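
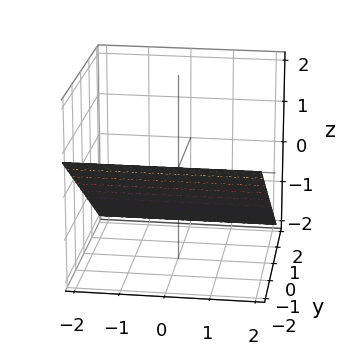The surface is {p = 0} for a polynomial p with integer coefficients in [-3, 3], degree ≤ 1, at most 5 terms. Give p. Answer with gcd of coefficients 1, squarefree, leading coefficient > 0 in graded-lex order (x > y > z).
2*y + 3*z + 2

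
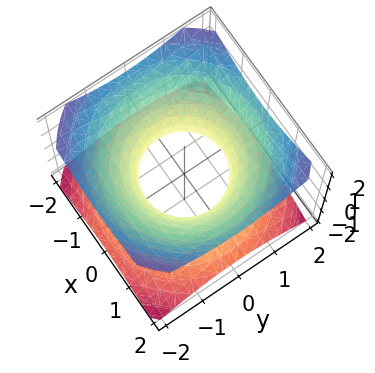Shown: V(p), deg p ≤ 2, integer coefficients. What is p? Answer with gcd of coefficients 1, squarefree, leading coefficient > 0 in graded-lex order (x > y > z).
2*x^2 + 2*y^2 - 3*z^2 - 2

Degree: one connected sheet with a waist; a quadric, so deg p = 2.
Symmetries: mirror symmetry z ↦ −z ⇒ only even powers of z; the z-axis is an axis of rotation, so x and y enter only as x² + y².
Against the integer gridlines: it misses every integer gridline on the z-axis; among the integer gridlines, it crosses the y-axis at y ∈ {-1, 1}; a circular section at z = 1 has radius between 1 and 2; the x-axis gridline crossings are at x ∈ {-1, 1}.
Matching integer coefficients to the picture gives p.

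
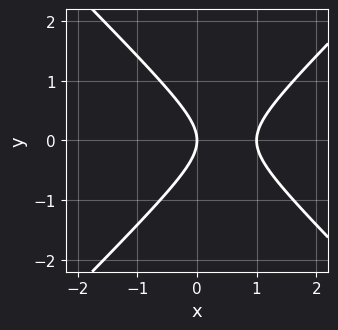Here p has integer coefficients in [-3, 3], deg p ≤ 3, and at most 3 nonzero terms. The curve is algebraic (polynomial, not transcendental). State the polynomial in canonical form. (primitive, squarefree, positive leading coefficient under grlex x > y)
First, deg p = 2.
Next, symmetries: it's symmetric under y → −y, forcing even powers of y.
Then, from the axis intercepts and sections: it meets the y-axis at y = 0 (among the integer gridlines); the x-axis gridline crossings are at x ∈ {0, 1}.
Finally, fitting integer coefficients to these (and the overall shape) gives p.

x^2 - y^2 - x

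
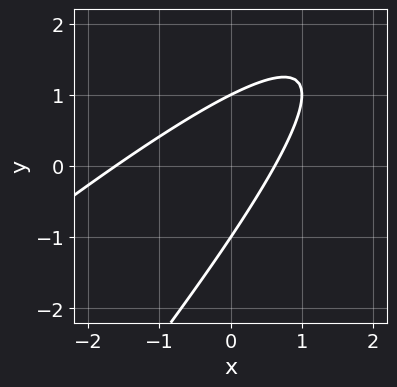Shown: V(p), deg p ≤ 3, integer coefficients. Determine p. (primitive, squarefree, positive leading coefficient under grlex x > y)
x^2 - 2*x*y + y^2 + x - 1

(a) deg p = 2. The shape is more complex than any degree-1 curve.
(b) Against the integer gridlines: among the integer gridlines, it crosses the y-axis at y ∈ {-1, 1}.
(c) Putting this together gives p.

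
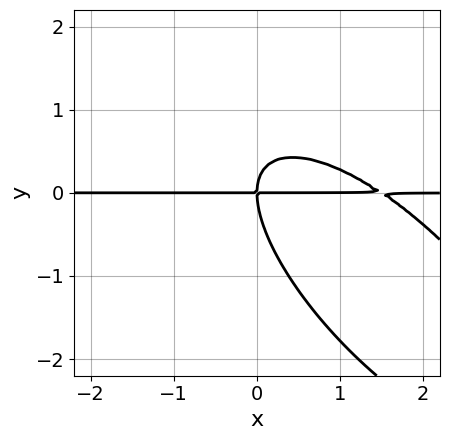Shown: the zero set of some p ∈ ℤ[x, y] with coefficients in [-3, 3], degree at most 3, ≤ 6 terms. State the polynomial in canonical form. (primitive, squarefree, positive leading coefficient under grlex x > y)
Degree: no degree-2 curve has this shape, so deg p = 3.
Reading off the gridlines: one y-axis crossing is at y = 0; every point of the x-axis in the box is on the curve.
Assembling these constraints gives the stated polynomial.

2*x^2*y + 3*x*y^2 + 2*y^3 - 3*x*y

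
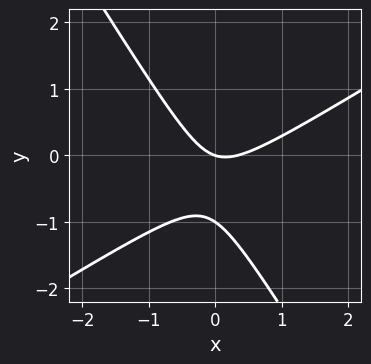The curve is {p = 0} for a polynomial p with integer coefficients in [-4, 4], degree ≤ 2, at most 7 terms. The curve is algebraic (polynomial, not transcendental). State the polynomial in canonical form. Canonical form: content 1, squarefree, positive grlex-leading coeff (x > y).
1. deg p = 2.
2. From the axis intercepts and sections: one x-axis crossing is at x = 0; among the integer gridlines, it crosses the y-axis at y ∈ {-1, 0}.
3. The integer polynomial consistent with all of this is the stated p.

3*x^2 - 3*x*y - 3*y^2 - x - 3*y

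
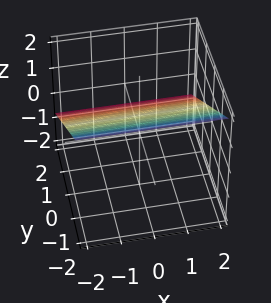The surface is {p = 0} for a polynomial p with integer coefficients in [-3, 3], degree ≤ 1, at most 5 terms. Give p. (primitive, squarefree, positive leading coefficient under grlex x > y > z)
2*y + 3*z - 2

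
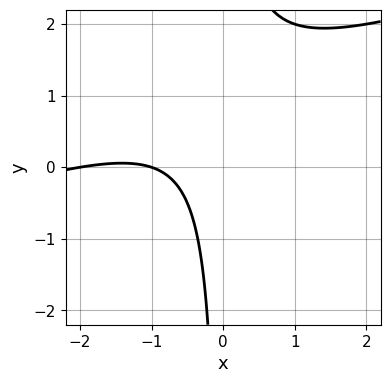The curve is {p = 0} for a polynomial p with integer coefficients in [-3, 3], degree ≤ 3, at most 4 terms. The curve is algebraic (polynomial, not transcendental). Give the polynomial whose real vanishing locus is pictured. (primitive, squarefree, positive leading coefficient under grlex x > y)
x^2 - 3*x*y + 3*x + 2

1. deg p = 2. The shape is more complex than any degree-1 curve.
2. Observable constraints: it misses every integer gridline on the y-axis; among the integer gridlines, it crosses the x-axis at x ∈ {-2, -1}.
3. These observations pin down the coefficients.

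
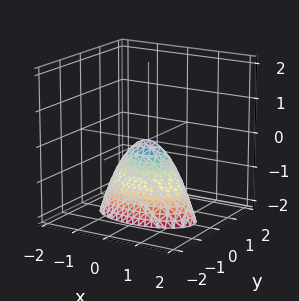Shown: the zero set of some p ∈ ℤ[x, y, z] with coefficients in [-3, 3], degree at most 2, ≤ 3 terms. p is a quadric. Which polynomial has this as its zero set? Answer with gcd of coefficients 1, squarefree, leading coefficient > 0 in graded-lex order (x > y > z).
x^2 + 3*y^2 + z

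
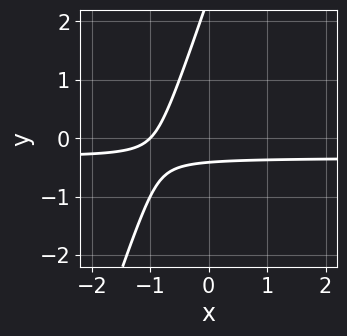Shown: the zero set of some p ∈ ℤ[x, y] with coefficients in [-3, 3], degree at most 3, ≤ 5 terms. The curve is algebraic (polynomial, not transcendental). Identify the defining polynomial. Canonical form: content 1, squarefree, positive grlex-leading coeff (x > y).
3*x*y - y^2 + x + 2*y + 1

1. The degree is 2 — a generic line meets the curve in up to 2 points.
2. Reading off the gridlines: it crosses the x-axis at the gridline x = -1.
3. Fitting integer coefficients to these (and the overall shape) gives p.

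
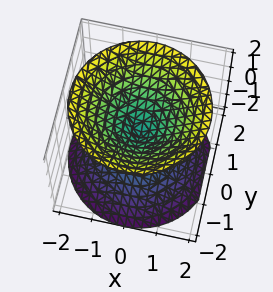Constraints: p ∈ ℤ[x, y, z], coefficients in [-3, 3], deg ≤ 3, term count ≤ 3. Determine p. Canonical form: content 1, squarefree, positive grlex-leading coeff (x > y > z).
x^2 + y^2 - z^2

(a) I count 2 distinct pieces. They look like related sheets of one shape, so recover p as a whole.
(b) deg p = 2. A double cone through the origin; a quadric.
(c) Symmetries: rotational symmetry about the z-axis ⇒ p depends on x, y only through x² + y²; mirror symmetry z ↦ −z ⇒ only even powers of z.
(d) Reading off the gridlines: it meets the x-axis at x = 0 (among the integer gridlines); a circular section at z = 1 has radius exactly 1.
(e) Fitting integer coefficients to these (and the overall shape) gives p.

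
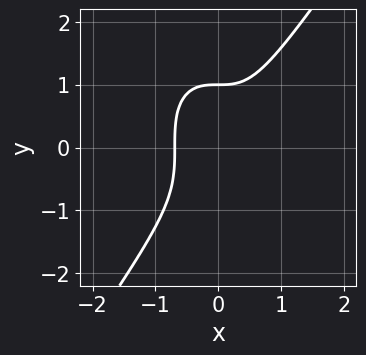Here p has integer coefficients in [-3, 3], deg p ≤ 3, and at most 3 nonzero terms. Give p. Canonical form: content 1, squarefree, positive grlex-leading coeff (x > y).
1. The degree is 3 — a generic line meets the curve in up to 3 points.
2. Reading off the gridlines: it crosses the y-axis at the gridline y = 1.
3. The integer polynomial consistent with all of this is the stated p.

3*x^3 - y^3 + 1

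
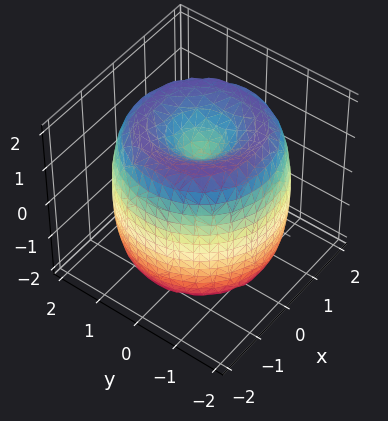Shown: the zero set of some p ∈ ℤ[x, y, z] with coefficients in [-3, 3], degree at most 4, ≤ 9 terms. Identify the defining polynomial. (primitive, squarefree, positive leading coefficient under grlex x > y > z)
(a) Degree: the shape is more complex than any degree-3 surface, so deg p = 4.
(b) Symmetries: rotational symmetry about the z-axis ⇒ p depends on x, y only through x² + y².
(c) Observable constraints: the z-axis gridline crossings are at z ∈ {-1, 1}; a circular section at z = 1 has radius between 1 and 2.
(d) Solving for integer coefficients yields p as stated.

x^4 + 2*x^2*y^2 + y^4 - 3*x^2 - 3*y^2 + z^2 - 1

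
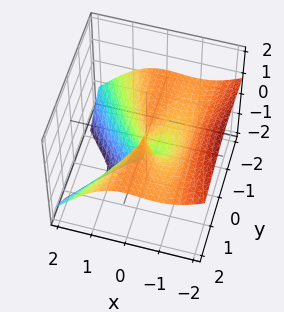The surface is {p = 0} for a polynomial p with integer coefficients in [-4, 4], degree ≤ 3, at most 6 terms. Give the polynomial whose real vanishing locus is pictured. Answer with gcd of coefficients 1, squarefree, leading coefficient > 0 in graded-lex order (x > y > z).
1. The degree is 3 — the shape is more complex than any degree-2 surface.
2. Against the integer gridlines: every point of the z-axis in the box is on the surface; the x-axis gridline crossings are at x ∈ {-1, 0}; it crosses the y-axis at the gridline y = 0.
3. Matching integer coefficients to the picture gives p.

3*x^3 + 3*x^2*z + 3*y^2*z + 3*x^2 - y^2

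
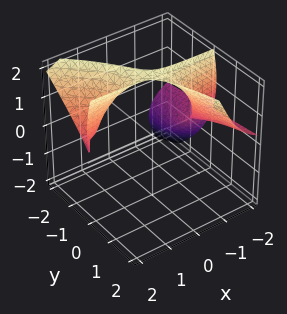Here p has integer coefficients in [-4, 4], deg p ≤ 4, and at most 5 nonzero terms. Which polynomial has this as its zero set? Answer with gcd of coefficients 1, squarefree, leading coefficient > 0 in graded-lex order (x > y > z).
x*y^2 + 3*x*y*z - z^3 + 3*y^2 + 2*z^2

(a) I count 2 distinct pieces.
(b) The degree is 3 — a generic line meets the surface in up to 3 points.
(c) Observable constraints: the visible x-axis segment lies entirely on the surface; it meets the z-axis at z = 2 (among the integer gridlines).
(d) Together with the visible shape, these determine p as stated.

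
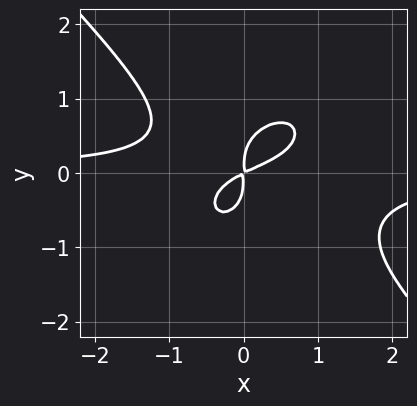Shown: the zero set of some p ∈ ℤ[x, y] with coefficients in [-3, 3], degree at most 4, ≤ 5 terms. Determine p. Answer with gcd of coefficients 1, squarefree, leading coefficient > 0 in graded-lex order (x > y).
2*x^3*y + 2*y^4 - x^2*y + x^2 - 2*x*y

First, deg p = 4. The shape is more complex than any degree-3 curve.
Finally, matching integer coefficients to the picture gives p.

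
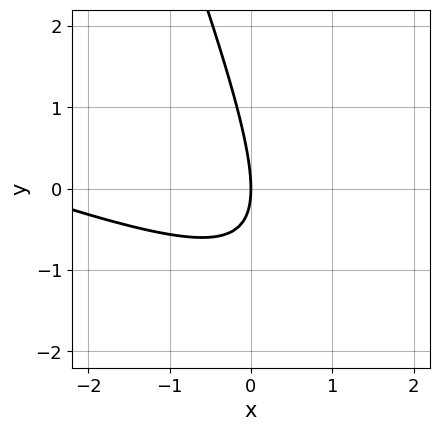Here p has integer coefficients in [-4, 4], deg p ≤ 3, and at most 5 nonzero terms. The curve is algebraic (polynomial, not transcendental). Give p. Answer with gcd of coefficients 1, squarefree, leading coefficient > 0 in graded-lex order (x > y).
First, the degree is 2 — no degree-1 curve has this shape.
Next, from the visible intercepts: it meets the x-axis at x = 0 (among the integer gridlines); it crosses the y-axis at the gridline y = 0.
Finally, putting this together gives p.

x^2 + 3*x*y + y^2 + 3*x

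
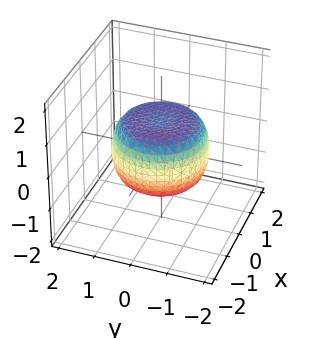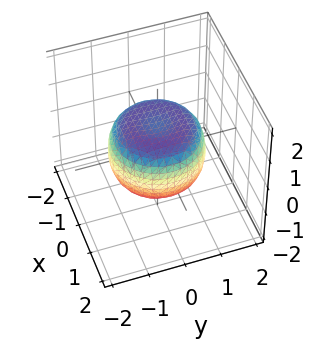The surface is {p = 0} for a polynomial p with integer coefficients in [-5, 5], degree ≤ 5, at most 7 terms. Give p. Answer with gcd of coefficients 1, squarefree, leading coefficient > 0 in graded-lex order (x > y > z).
The degree is 4 — the shape is more complex than any degree-3 surface.
Symmetry: the surface is invariant under rotation about z: p = q(x² + y², z).
Checking where it meets the axes: a circular section at z = 0 has radius between 1 and 2.
Assembling these constraints gives the stated polynomial.

2*x^4 + 4*x^2*y^2 + 2*y^4 - 2*x^2 - 2*y^2 + 3*z^2 - 2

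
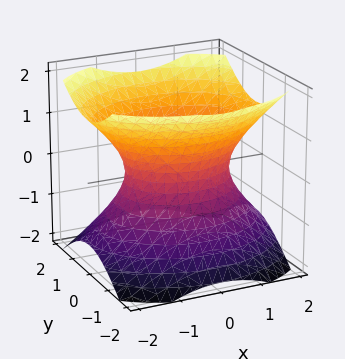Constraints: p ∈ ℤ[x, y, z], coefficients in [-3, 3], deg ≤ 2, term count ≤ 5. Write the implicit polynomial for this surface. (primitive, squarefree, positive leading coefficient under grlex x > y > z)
2*x^2 + 3*y^2 - 3*z^2 - 3

Degree: an hourglass — one-sheet hyperboloid; a quadric, so deg p = 2.
Symmetries: it's symmetric under y → −y, forcing even powers of y; mirror symmetry x ↦ −x ⇒ only even powers of x; the z ↦ −z reflection is a symmetry, so z appears only in even powers.
From the axis intercepts and sections: it misses every integer gridline on the z-axis; among the integer gridlines, it crosses the y-axis at y ∈ {-1, 1}.
Solving for integer coefficients yields p as stated.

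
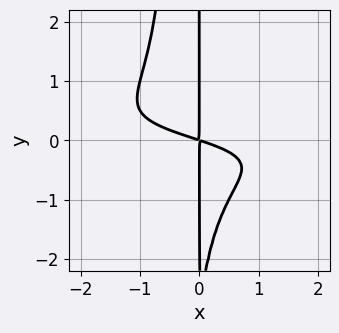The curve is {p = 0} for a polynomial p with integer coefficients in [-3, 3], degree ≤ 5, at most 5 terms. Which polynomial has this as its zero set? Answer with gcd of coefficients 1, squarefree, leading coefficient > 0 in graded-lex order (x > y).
deg p = 4. A generic line meets the curve in up to 4 points.
From the visible intercepts: every point of the y-axis in the box is on the curve.
Matching integer coefficients to the picture gives p.

3*x^2*y^2 + x*y^2 + x^2 + 3*x*y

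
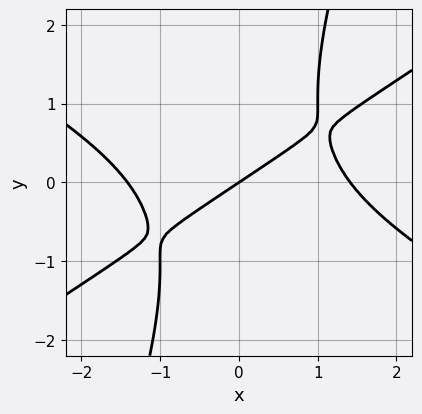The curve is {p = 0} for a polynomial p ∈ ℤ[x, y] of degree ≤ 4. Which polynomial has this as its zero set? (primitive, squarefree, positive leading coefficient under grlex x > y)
The degree is 3 — a generic line meets the curve in up to 3 points.
From the axis intercepts and sections: it meets the y-axis at y = 0 (among the integer gridlines); it meets the x-axis at x = 0 (among the integer gridlines).
Putting this together gives p.

x^3 - 3*x*y^2 + y^3 - 2*x + 3*y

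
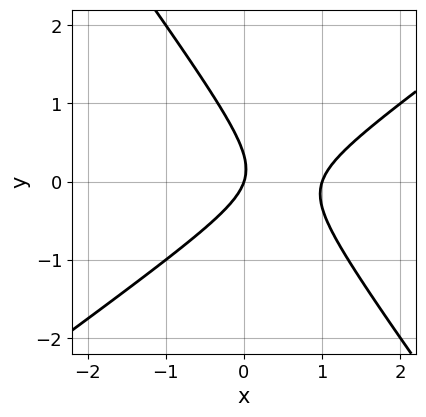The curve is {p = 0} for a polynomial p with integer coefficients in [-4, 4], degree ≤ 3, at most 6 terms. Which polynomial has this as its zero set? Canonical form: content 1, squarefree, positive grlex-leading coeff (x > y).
1. The degree is 2 — the shape is more complex than any degree-1 curve.
2. Observable constraints: among the integer gridlines, it crosses the x-axis at x ∈ {0, 1}; one y-axis crossing is at y = 0.
3. Matching integer coefficients to the picture gives p.

3*x^2 - 2*x*y - 3*y^2 - 3*x + y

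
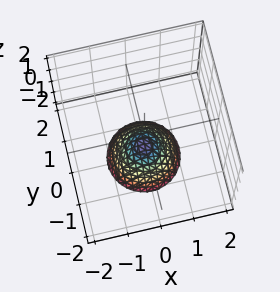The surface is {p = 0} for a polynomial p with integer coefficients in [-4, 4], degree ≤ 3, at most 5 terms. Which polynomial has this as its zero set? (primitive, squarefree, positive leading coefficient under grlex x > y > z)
1. Degree: a generic line meets the surface in up to 2 points, so deg p = 2.
2. By symmetry, the surface is invariant under rotation about z: p = q(x² + y², z).
3. From the axis intercepts and sections: it meets the z-axis at z = -1 (among the integer gridlines); no x-intercept at any integer in the box; a circular section at z = -2 has radius exactly 1.
4. These observations pin down the coefficients.

x^2 + y^2 + z + 1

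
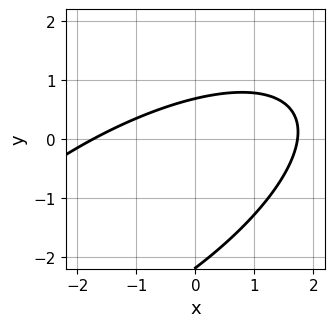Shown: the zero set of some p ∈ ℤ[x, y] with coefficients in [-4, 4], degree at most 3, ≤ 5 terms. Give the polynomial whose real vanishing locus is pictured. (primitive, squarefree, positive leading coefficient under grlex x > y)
x^2 - 2*x*y + 2*y^2 + 3*y - 3

First, deg p = 2. No degree-1 curve has this shape.
Finally, putting this together gives p.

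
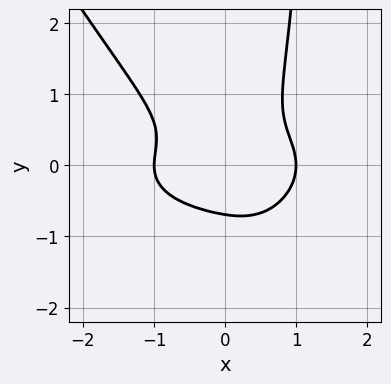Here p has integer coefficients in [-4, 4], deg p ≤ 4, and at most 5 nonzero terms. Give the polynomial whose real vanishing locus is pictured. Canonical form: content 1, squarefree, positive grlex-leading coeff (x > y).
x^4 + 3*x^2*y^2 + 2*x*y^3 - 3*y^3 - 1

First, degree: no degree-3 curve has this shape, so deg p = 4.
Then, against the integer gridlines: the x-axis gridline crossings are at x ∈ {-1, 1}.
Finally, together with the visible shape, these determine p as stated.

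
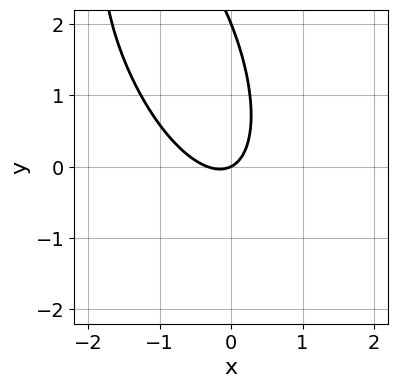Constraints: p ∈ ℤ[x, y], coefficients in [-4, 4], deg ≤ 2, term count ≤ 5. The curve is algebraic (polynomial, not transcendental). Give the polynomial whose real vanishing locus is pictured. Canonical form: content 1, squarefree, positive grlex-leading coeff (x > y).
3*x^2 + 2*x*y + y^2 + x - 2*y

Degree: no degree-1 curve has this shape, so deg p = 2.
Against the integer gridlines: it crosses the x-axis at the gridline x = 0; among the integer gridlines, it crosses the y-axis at y ∈ {0, 2}.
Putting this together gives p.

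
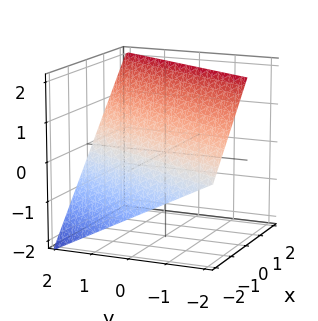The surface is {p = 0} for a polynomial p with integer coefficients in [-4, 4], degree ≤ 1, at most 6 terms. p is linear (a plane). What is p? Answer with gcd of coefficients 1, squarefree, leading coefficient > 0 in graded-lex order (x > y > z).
2*x - y - 2*z + 2

1. Degree: every cross-section is a straight line — this is a plane, so deg p = 1.
2. Checking where it meets the axes: it meets the z-axis at z = 1 (among the integer gridlines); it meets the y-axis at y = 2 (among the integer gridlines); it crosses the x-axis at the gridline x = -1.
3. Solving for integer coefficients yields p as stated.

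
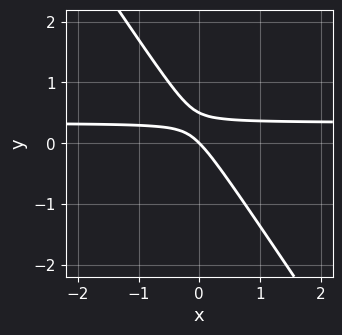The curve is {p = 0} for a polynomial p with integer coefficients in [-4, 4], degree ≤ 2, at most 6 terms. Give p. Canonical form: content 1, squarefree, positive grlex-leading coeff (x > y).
3*x*y + 2*y^2 - x - y

1. deg p = 2. A generic line meets the curve in up to 2 points.
2. Reading off the gridlines: one y-axis crossing is at y = 0; it crosses the x-axis at the gridline x = 0.
3. Assembling these constraints gives the stated polynomial.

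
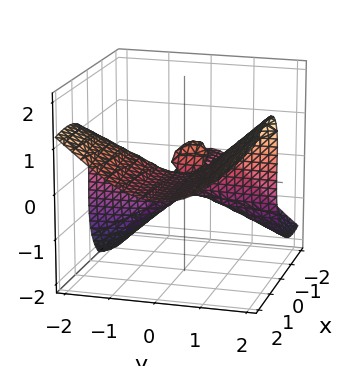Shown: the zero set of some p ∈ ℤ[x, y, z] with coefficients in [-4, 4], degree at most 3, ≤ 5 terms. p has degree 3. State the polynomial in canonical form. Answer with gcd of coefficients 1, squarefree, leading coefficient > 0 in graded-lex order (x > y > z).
1. Degree: the shape is more complex than any degree-2 surface, so deg p = 3.
2. Against the integer gridlines: the visible x-axis segment lies entirely on the surface; it crosses the z-axis at the gridline z = 0.
3. Putting this together gives p.

3*x^2*z - 3*x*y^2 - y*z^2 + 2*z^3 + 3*x*z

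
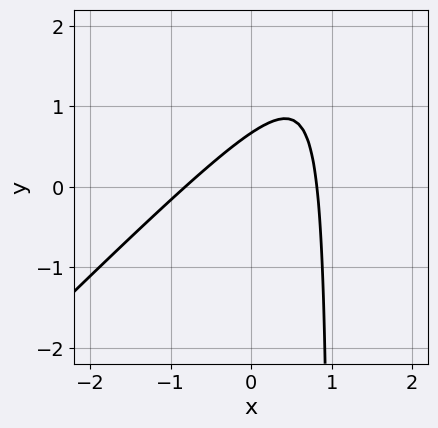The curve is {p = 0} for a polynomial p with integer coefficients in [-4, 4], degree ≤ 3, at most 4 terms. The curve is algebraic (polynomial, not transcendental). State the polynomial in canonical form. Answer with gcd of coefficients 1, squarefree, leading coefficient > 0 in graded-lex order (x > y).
1. The degree is 2 — a generic line meets the curve in up to 2 points.
2. Solving for integer coefficients yields p as stated.

3*x^2 - 3*x*y + 3*y - 2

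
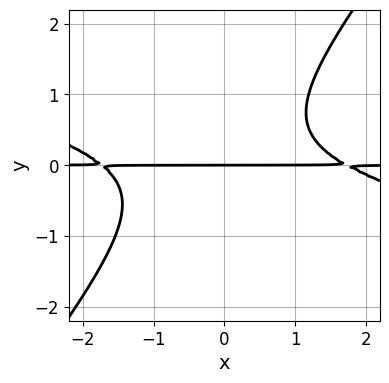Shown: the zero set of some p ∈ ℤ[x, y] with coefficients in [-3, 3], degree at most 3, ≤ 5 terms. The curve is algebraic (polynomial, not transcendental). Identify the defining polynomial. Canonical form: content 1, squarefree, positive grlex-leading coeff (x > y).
x^2*y + 3*x*y^2 - 3*y^3 + y^2 - 3*y

1. The degree is 3 — the shape is more complex than any degree-2 curve.
2. From the axis intercepts and sections: the visible x-axis segment lies entirely on the curve; it crosses the y-axis at the gridline y = 0.
3. Matching integer coefficients to the picture gives p.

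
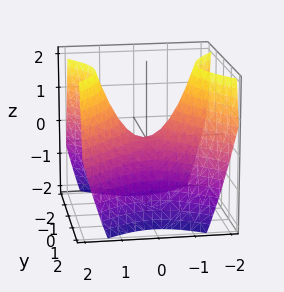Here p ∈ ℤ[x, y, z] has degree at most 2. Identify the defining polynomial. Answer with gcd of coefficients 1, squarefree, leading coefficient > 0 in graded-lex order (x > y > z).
deg p = 2.
Symmetries: it's symmetric under y → −y, forcing even powers of y; mirror symmetry x ↦ −x ⇒ only even powers of x.
Checking where it meets the axes: one y-axis crossing is at y = 0; one z-axis crossing is at z = 0; it crosses the x-axis at the gridline x = 0.
Solving for integer coefficients yields p as stated.

x^2 - y^2 - z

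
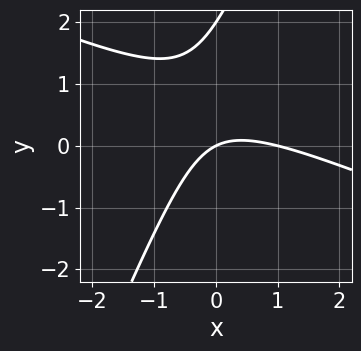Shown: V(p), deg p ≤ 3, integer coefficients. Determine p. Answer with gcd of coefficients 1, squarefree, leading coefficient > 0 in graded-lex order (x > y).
x^2 + 2*x*y - y^2 - x + 2*y

(a) deg p = 2. The shape is more complex than any degree-1 curve.
(b) Against the integer gridlines: the y-axis gridline crossings are at y ∈ {0, 2}; among the integer gridlines, it crosses the x-axis at x ∈ {0, 1}.
(c) Together with the visible shape, these determine p as stated.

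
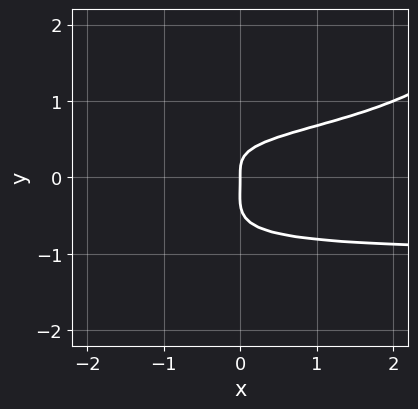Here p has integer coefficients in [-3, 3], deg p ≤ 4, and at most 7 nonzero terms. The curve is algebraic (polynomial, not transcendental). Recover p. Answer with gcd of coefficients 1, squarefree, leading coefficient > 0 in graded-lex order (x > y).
deg p = 4. No degree-3 curve has this shape.
From the visible intercepts: one x-axis crossing is at x = 0; it crosses the y-axis at the gridline y = 0.
Matching integer coefficients to the picture gives p.

2*x*y^3 - 3*y^4 - y^3 - x*y + x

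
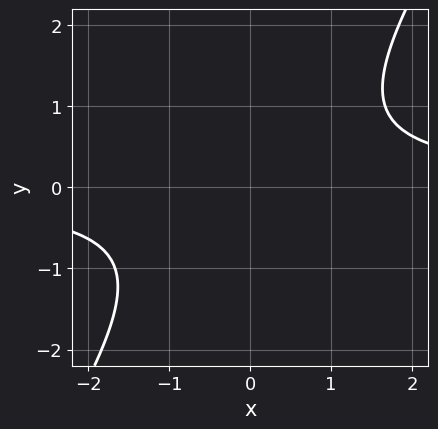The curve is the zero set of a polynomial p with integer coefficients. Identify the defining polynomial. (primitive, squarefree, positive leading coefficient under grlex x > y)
(a) deg p = 2. No degree-1 curve has this shape.
(b) Observable constraints: it misses every integer gridline on the x-axis; the curve avoids every integer y-axis point in the box.
(c) Solving for integer coefficients yields p as stated.

3*x*y - 2*y^2 - 3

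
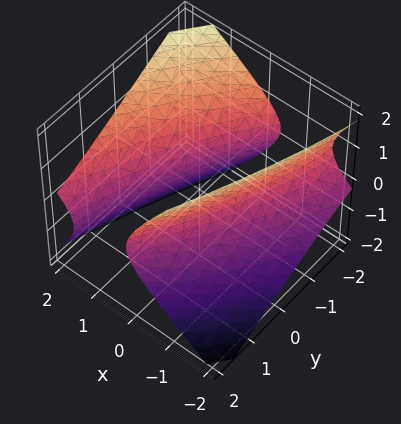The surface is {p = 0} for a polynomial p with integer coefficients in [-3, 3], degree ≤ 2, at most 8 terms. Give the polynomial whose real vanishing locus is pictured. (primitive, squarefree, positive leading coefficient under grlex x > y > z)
(a) I count 2 distinct pieces.
(b) deg p = 2.
(c) Checking where it meets the axes: among the integer gridlines, it crosses the x-axis at x ∈ {-1, 1}; the surface avoids every integer z-axis point in the box.
(d) Putting this together gives p.

3*x^2 - 3*x*y - 2*x*z + y^2 - 3*z^2 - 3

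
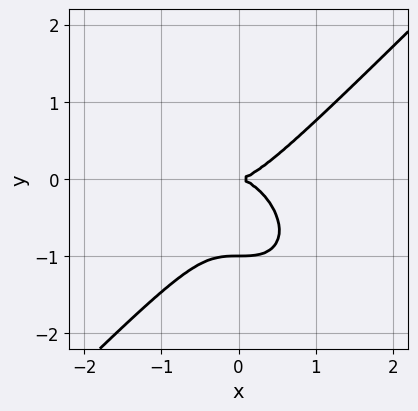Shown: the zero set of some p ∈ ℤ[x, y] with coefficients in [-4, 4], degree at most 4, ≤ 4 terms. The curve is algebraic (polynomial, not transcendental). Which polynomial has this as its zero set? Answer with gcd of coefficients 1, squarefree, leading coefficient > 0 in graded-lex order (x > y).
x^3 - y^3 - y^2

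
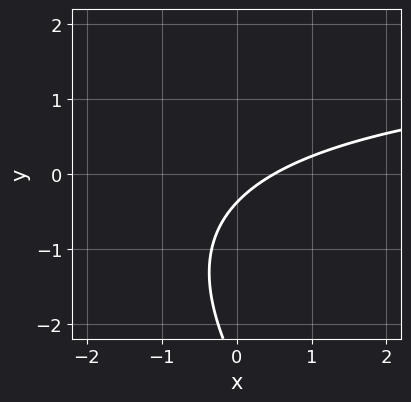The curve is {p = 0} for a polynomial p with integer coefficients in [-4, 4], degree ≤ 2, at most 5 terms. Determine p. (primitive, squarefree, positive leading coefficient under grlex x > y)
(a) Degree: no degree-1 curve has this shape, so deg p = 2.
(b) The integer polynomial consistent with all of this is the stated p.

x*y + y^2 - 2*x + 3*y + 1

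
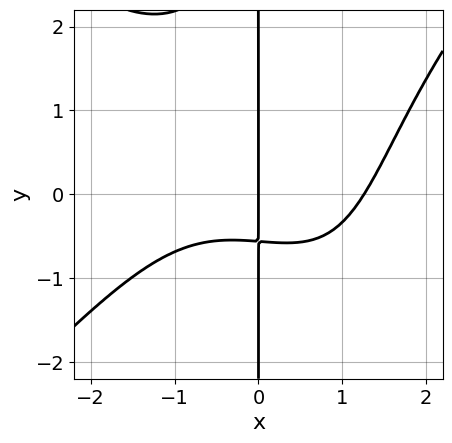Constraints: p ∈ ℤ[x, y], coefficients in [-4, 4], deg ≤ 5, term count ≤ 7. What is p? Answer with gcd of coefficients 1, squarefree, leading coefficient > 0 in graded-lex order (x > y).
x^4 - x^2*y^2 + x*y^2 - 3*x*y - 2*x

(a) Degree: a generic line meets the curve in up to 4 points, so deg p = 4.
(b) Checking where it meets the axes: every point of the y-axis in the box is on the curve; it crosses the x-axis at the gridline x = 0.
(c) Assembling these constraints gives the stated polynomial.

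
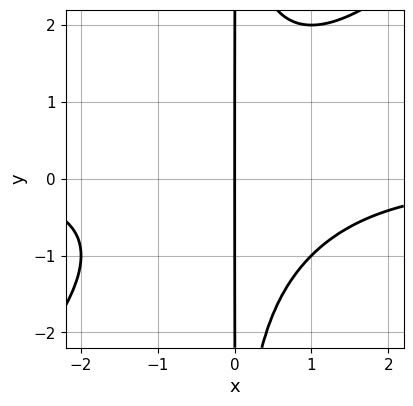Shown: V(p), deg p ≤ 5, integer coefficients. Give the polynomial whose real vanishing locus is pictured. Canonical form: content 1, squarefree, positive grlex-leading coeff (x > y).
x^3*y - x^2*y^2 + 2*x

The degree is 4 — a generic line meets the curve in up to 4 points.
From the axis intercepts and sections: it crosses the x-axis at the gridline x = 0; every point of the y-axis in the box is on the curve.
The integer polynomial consistent with all of this is the stated p.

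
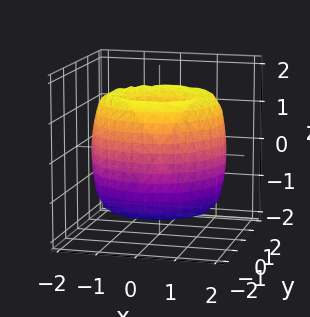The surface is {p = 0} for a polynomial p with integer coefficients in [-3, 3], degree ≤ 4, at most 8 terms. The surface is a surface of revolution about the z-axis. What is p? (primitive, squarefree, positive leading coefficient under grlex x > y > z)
x^4 + 2*x^2*y^2 + y^4 - 3*x^2 - 3*y^2 + z^2

deg p = 4.
By symmetry, every cross-section ⟂ z is a circle, so x, y appear only via x² + y².
Against the integer gridlines: one z-axis crossing is at z = 0; it crosses the x-axis at the gridline x = 0; a circular section at z = 1 has radius between 0 and 1.
These observations pin down the coefficients.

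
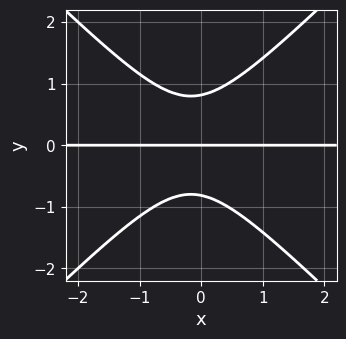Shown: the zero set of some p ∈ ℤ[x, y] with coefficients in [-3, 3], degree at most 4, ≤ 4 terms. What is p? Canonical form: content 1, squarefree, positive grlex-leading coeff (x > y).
(a) deg p = 3. The shape is more complex than any degree-2 curve.
(b) Checking where it meets the axes: every point of the x-axis in the box is on the curve; it meets the y-axis at y = 0 (among the integer gridlines).
(c) Matching integer coefficients to the picture gives p.

3*x^2*y - 3*y^3 + x*y + 2*y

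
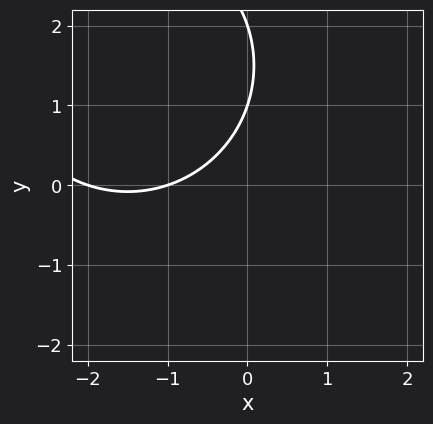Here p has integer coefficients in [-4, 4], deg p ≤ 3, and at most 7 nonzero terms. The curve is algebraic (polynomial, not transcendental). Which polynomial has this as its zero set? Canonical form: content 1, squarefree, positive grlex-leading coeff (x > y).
x^2 + y^2 + 3*x - 3*y + 2

1. Degree: a generic line meets the curve in up to 2 points, so deg p = 2.
2. From the visible intercepts: among the integer gridlines, it crosses the x-axis at x ∈ {-2, -1}; the y-axis gridline crossings are at y ∈ {1, 2}.
3. The integer polynomial consistent with all of this is the stated p.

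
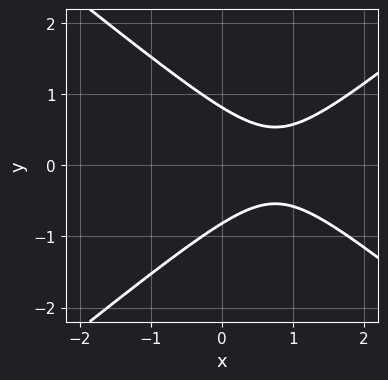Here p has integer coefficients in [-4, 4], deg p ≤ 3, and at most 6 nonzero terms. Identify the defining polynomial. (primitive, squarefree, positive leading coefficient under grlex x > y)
1. deg p = 2. The shape is more complex than any degree-1 curve.
2. Symmetries: it's symmetric under y → −y, forcing even powers of y.
3. From the axis intercepts and sections: the curve avoids every integer x-axis point in the box.
4. The integer polynomial consistent with all of this is the stated p.

2*x^2 - 3*y^2 - 3*x + 2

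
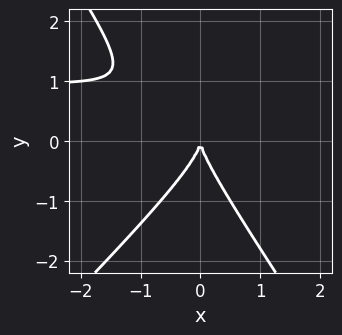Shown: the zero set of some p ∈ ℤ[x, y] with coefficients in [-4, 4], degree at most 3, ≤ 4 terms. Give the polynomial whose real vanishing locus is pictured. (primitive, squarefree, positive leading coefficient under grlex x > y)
(a) deg p = 3. No degree-2 curve has this shape.
(b) Reading off the gridlines: one y-axis crossing is at y = 0; one x-axis crossing is at x = 0.
(c) Matching integer coefficients to the picture gives p.

3*x^2*y - x*y^2 - 2*y^3 - 3*x^2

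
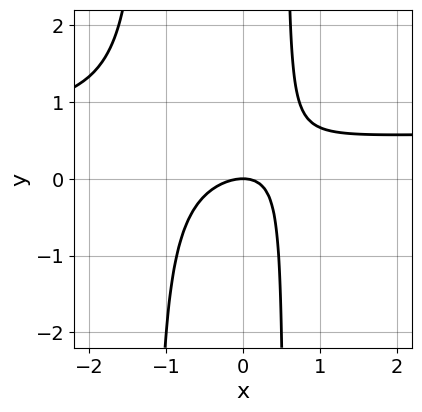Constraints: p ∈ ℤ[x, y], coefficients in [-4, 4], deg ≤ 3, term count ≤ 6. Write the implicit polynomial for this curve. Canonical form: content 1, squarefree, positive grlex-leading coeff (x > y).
3*x^2*y - 2*x^2 + 2*x*y - 2*y

1. Degree: no degree-2 curve has this shape, so deg p = 3.
2. Observable constraints: it crosses the y-axis at the gridline y = 0; it crosses the x-axis at the gridline x = 0.
3. Fitting integer coefficients to these (and the overall shape) gives p.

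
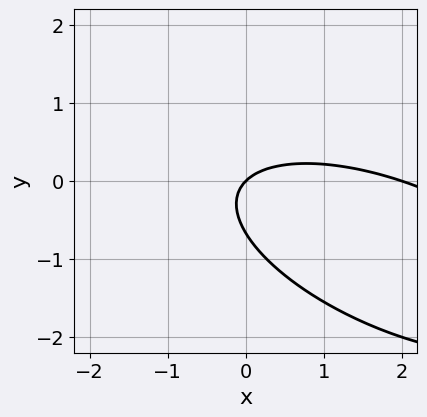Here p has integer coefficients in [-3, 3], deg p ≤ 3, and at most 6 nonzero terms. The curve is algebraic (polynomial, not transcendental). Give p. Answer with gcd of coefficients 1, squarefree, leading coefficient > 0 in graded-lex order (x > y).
x^2 + 2*x*y + 3*y^2 - 2*x + 2*y

1. Degree: a generic line meets the curve in up to 2 points, so deg p = 2.
2. Observable constraints: it meets the y-axis at y = 0 (among the integer gridlines); among the integer gridlines, it crosses the x-axis at x ∈ {0, 2}.
3. These observations pin down the coefficients.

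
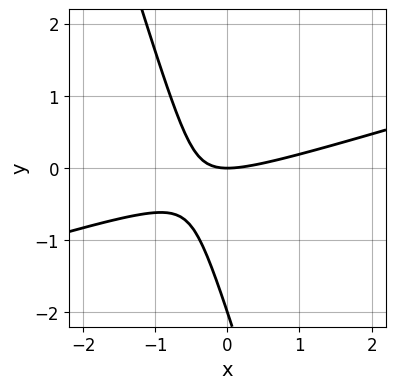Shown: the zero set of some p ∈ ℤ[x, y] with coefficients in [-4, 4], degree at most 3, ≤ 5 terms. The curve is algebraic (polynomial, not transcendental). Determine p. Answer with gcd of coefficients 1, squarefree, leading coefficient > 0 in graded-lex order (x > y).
x^2 - 3*x*y - y^2 - 2*y

(a) Degree: the shape is more complex than any degree-1 curve, so deg p = 2.
(b) Checking where it meets the axes: the y-axis gridline crossings are at y ∈ {-2, 0}; one x-axis crossing is at x = 0.
(c) Solving for integer coefficients yields p as stated.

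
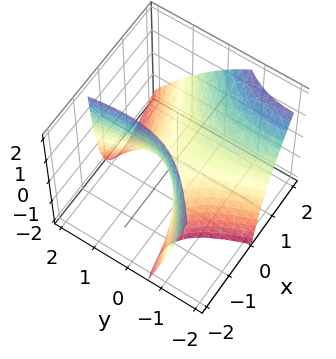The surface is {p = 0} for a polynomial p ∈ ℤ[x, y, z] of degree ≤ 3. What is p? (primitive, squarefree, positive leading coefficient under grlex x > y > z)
2*x^2 - 3*x*y - 2*x*z - y^2 - 2*z

1. Degree: the shape is more complex than any degree-1 surface, so deg p = 2.
2. Observable constraints: one z-axis crossing is at z = 0; one y-axis crossing is at y = 0; it meets the x-axis at x = 0 (among the integer gridlines).
3. These observations pin down the coefficients.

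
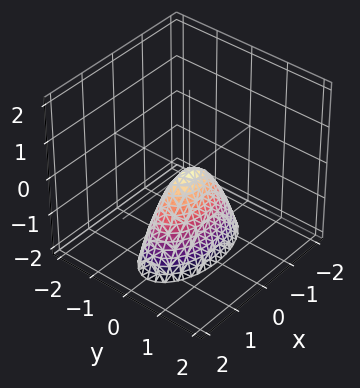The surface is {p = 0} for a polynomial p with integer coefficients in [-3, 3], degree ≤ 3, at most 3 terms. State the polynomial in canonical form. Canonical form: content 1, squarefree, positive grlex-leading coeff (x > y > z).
x^2 + 3*y^2 + z

1. Degree: a single bowl opening along one axis; a quadric, so deg p = 2.
2. Symmetries: it's symmetric under x → −x, forcing even powers of x; it's symmetric under y → −y, forcing even powers of y.
3. From the visible intercepts: it crosses the z-axis at the gridline z = 0; it meets the x-axis at x = 0 (among the integer gridlines); it meets the y-axis at y = 0 (among the integer gridlines).
4. Matching integer coefficients to the picture gives p.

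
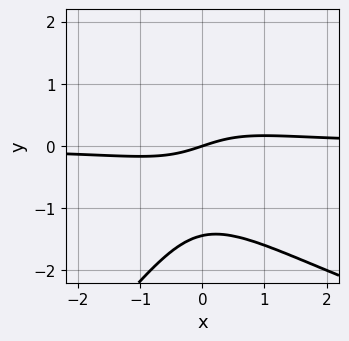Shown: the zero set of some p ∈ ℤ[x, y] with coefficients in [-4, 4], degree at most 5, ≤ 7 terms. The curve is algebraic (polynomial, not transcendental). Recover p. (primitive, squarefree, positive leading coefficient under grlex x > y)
x*y^3 - y^4 - 3*x^2*y + x - 3*y

1. The degree is 4 — a generic line meets the curve in up to 4 points.
2. From the axis intercepts and sections: it crosses the x-axis at the gridline x = 0; it meets the y-axis at y = 0 (among the integer gridlines).
3. Together with the visible shape, these determine p as stated.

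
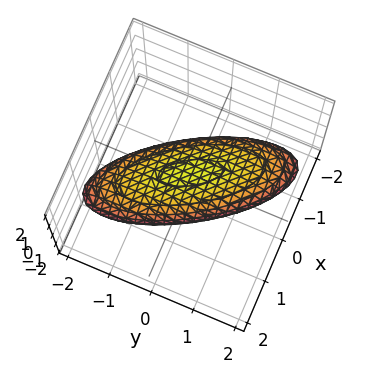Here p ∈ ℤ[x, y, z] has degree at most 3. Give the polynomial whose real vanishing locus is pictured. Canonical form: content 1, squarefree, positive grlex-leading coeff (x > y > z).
2*x^2 + 2*x*y + y^2 + 3*z^2 - 2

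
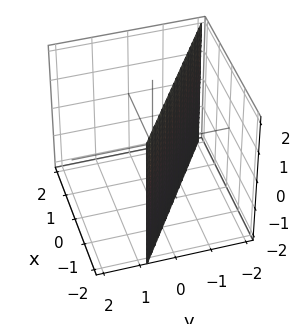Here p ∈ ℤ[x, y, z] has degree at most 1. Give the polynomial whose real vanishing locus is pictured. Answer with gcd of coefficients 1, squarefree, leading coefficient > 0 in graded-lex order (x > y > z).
2*x + 3*y + 2

1. deg p = 1. The surface is flat (a plane).
2. From the axis intercepts and sections: one x-axis crossing is at x = -1; the surface avoids every integer z-axis point in the box.
3. These observations pin down the coefficients.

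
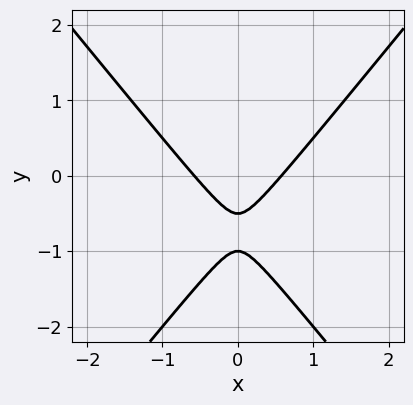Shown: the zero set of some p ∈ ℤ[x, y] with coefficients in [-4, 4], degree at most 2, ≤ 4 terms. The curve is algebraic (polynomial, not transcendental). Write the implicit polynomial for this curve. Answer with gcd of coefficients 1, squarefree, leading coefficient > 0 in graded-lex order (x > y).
First, the degree is 2 — no degree-1 curve has this shape.
Then, symmetries: it's symmetric under x → −x, forcing even powers of x.
Next, against the integer gridlines: it crosses the y-axis at the gridline y = -1.
Finally, the integer polynomial consistent with all of this is the stated p.

3*x^2 - 2*y^2 - 3*y - 1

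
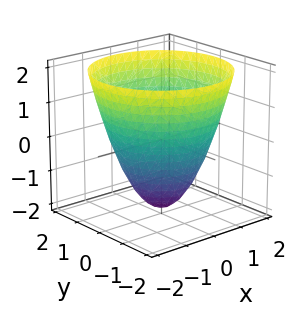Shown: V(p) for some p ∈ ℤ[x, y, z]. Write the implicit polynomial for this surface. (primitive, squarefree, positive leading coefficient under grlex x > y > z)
x^2 + y^2 - z - 2

1. The degree is 2 — the shape is more complex than any degree-1 surface.
2. Symmetries: rotational symmetry about the z-axis ⇒ p depends on x, y only through x² + y².
3. Against the integer gridlines: a circular section at z = 1 has radius between 1 and 2; it crosses the z-axis at the gridline z = -2.
4. Solving for integer coefficients yields p as stated.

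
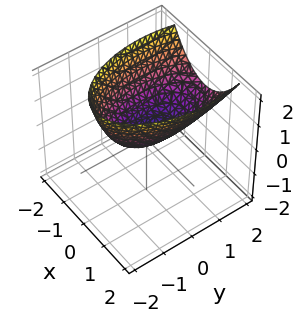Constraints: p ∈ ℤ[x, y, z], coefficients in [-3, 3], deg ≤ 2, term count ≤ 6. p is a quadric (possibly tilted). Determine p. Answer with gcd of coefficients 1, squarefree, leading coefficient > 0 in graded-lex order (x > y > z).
3*x^2 + y^2 - y*z - 3*z

1. The degree is 2 — a generic line meets the surface in up to 2 points.
2. From the axis intercepts and sections: it meets the x-axis at x = 0 (among the integer gridlines); it meets the y-axis at y = 0 (among the integer gridlines); it meets the z-axis at z = 0 (among the integer gridlines).
3. Putting this together gives p.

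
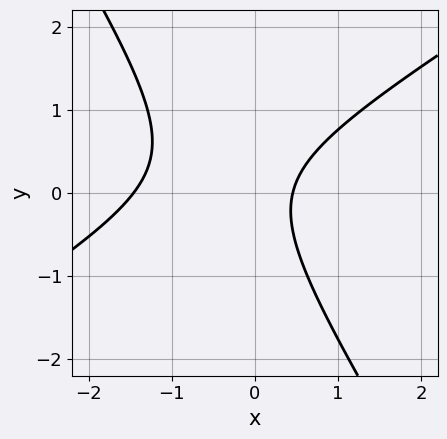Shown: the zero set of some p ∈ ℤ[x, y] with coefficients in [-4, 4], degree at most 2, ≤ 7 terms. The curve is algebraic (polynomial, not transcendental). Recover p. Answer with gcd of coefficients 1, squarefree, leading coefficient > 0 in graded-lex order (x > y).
First, the degree is 2 — a generic line meets the curve in up to 2 points.
Then, from the axis intercepts and sections: no y-intercept at any integer in the box.
Finally, together with the visible shape, these determine p as stated.

3*x^2 - 3*x*y - 3*y^2 + 3*x - 2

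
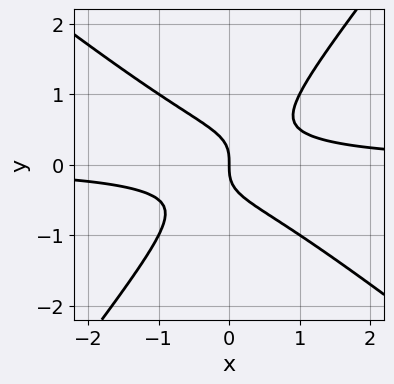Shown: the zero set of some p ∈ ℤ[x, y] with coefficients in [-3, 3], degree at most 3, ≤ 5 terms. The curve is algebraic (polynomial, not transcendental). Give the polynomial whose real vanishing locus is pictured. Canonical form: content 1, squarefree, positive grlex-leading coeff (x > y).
2*x^2*y + x*y^2 - 2*y^3 - x

The degree is 3 — no degree-2 curve has this shape.
Checking where it meets the axes: it meets the y-axis at y = 0 (among the integer gridlines); it crosses the x-axis at the gridline x = 0.
The integer polynomial consistent with all of this is the stated p.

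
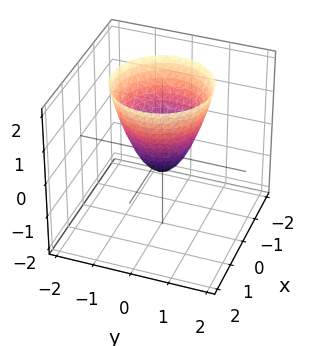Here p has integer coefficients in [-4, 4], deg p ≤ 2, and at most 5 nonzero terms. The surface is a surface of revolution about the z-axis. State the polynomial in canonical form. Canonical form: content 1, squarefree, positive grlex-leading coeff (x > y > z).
(a) deg p = 2. The shape is more complex than any degree-1 surface.
(b) Symmetry: the z-axis is an axis of rotation, so x and y enter only as x² + y².
(c) Checking where it meets the axes: a circular section at z = 1 has radius exactly 1.
(d) Together with the visible shape, these determine p as stated.

3*x^2 + 3*y^2 - 2*z - 1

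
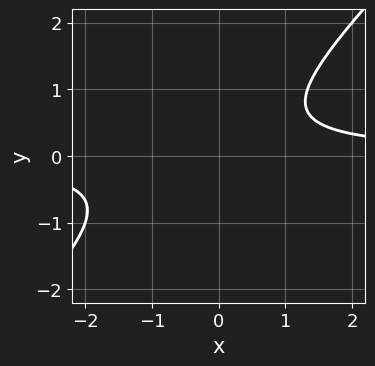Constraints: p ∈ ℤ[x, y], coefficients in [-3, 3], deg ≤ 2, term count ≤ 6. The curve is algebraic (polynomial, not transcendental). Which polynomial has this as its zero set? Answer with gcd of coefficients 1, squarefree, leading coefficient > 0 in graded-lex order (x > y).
3*x*y - 3*y^2 + y - 2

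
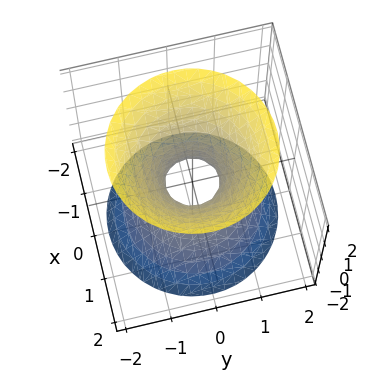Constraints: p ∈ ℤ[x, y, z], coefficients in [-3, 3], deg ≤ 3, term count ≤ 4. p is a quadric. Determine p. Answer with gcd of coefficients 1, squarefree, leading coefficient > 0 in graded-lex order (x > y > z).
3*x^2 + 3*y^2 - 2*z^2 - 1

(a) Degree: one connected sheet with a waist; a quadric, so deg p = 2.
(b) Symmetries: the z ↦ −z reflection is a symmetry, so z appears only in even powers; every cross-section ⟂ z is a circle, so x, y appear only via x² + y².
(c) Reading off the gridlines: a circular section at z = 1 has radius exactly 1; it misses every integer gridline on the z-axis.
(d) Together with the visible shape, these determine p as stated.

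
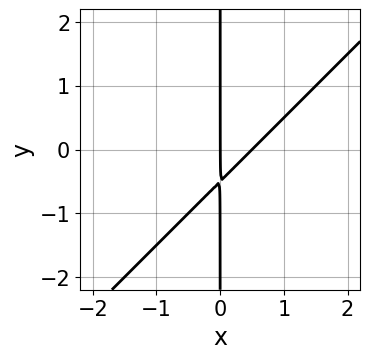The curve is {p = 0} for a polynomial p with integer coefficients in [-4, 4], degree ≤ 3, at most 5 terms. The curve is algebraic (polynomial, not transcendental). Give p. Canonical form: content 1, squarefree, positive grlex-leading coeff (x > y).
2*x^2 - 2*x*y - x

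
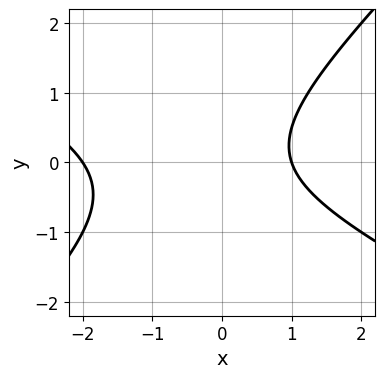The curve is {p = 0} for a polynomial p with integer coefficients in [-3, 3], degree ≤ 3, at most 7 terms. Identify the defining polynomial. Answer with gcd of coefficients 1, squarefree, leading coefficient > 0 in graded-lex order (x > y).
x^2 + x*y - 2*y^2 + x - 2

First, degree: the shape is more complex than any degree-1 curve, so deg p = 2.
Then, observable constraints: among the integer gridlines, it crosses the x-axis at x ∈ {-2, 1}; it misses every integer gridline on the y-axis.
Finally, fitting integer coefficients to these (and the overall shape) gives p.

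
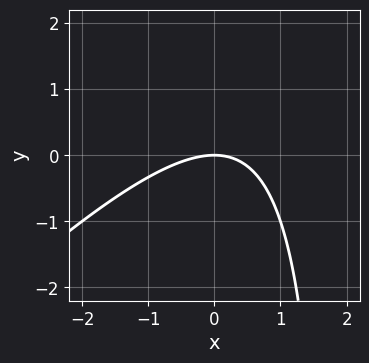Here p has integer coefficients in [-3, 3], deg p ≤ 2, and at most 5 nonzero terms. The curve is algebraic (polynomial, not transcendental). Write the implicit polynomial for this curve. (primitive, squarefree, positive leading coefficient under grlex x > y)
x^2 - x*y + 2*y

First, degree: a generic line meets the curve in up to 2 points, so deg p = 2.
Next, observable constraints: it crosses the x-axis at the gridline x = 0; it meets the y-axis at y = 0 (among the integer gridlines).
Finally, assembling these constraints gives the stated polynomial.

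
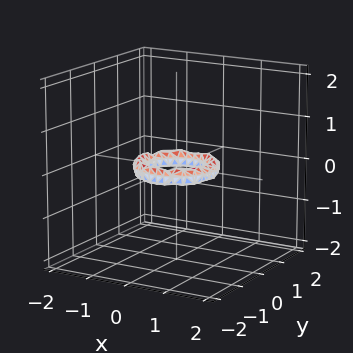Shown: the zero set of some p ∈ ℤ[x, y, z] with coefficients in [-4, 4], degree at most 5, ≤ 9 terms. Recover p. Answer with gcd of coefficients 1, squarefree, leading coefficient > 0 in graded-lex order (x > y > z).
(a) The degree is 4 — no degree-3 surface has this shape.
(b) Symmetries: every cross-section ⟂ z is a circle, so x, y appear only via x² + y².
(c) Reading off the gridlines: among the integer gridlines, it crosses the x-axis at x ∈ {-1, 1}; it misses every integer gridline on the z-axis; a circular section at z = 0 has radius between 0 and 1.
(d) The integer polynomial consistent with all of this is the stated p. Check: (0, -1, 0) on the y-axis lies on the surface, and p(0, -1, 0) = 0. ✓

2*x^4 + 4*x^2*y^2 + 2*y^4 - 3*x^2 - 3*y^2 + 3*z^2 + 1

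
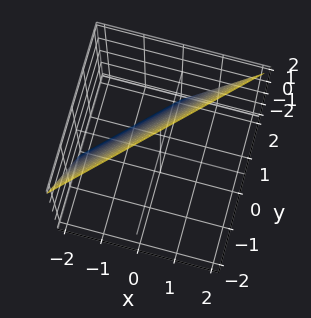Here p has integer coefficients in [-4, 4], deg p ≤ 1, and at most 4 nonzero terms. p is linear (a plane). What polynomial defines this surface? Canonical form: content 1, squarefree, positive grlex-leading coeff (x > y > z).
1. Degree: every cross-section is a straight line — this is a plane, so deg p = 1.
2. Reading off the gridlines: it meets the y-axis at y = 1 (among the integer gridlines); it meets the z-axis at z = 2 (among the integer gridlines); it meets the x-axis at x = -1 (among the integer gridlines).
3. The integer polynomial consistent with all of this is the stated p.

2*x - 2*y - z + 2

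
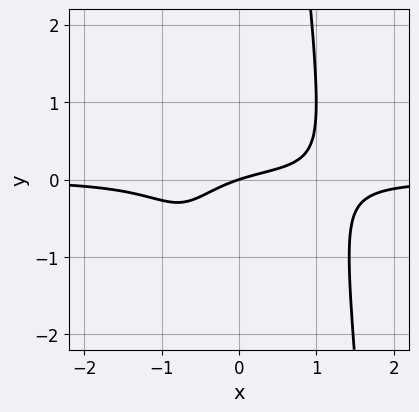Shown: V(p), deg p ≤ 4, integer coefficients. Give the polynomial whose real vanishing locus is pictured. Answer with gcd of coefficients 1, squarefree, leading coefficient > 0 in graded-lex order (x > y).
First, degree: no degree-3 curve has this shape, so deg p = 4.
Next, against the integer gridlines: one x-axis crossing is at x = 0; one y-axis crossing is at y = 0.
Finally, the integer polynomial consistent with all of this is the stated p.

3*x^3*y + x*y^2 - 2*x*y + x - 3*y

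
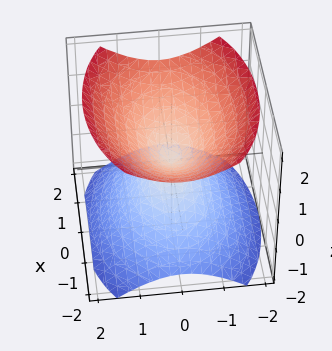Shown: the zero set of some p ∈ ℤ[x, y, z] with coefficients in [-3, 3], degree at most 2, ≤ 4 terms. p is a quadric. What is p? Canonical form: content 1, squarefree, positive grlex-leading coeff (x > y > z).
x^2 + 2*y^2 - 2*z^2

1. There are 2 components. Treating them together as one polynomial.
2. The degree is 2 — a double cone through the origin; a quadric.
3. Symmetries: mirror symmetry z ↦ −z ⇒ only even powers of z; mirror symmetry x ↦ −x ⇒ only even powers of x; mirror symmetry y ↦ −y ⇒ only even powers of y.
4. Against the integer gridlines: it meets the x-axis at x = 0 (among the integer gridlines); one z-axis crossing is at z = 0; it meets the y-axis at y = 0 (among the integer gridlines).
5. Fitting integer coefficients to these (and the overall shape) gives p.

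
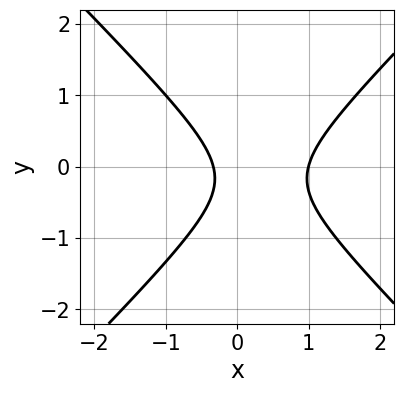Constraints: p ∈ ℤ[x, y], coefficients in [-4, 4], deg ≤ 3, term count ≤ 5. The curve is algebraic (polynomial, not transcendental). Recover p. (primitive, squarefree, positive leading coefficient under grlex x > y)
1. The degree is 2 — a generic line meets the curve in up to 2 points.
2. Observable constraints: no y-intercept at any integer in the box; it crosses the x-axis at the gridline x = 1.
3. Fitting integer coefficients to these (and the overall shape) gives p.

3*x^2 - 3*y^2 - 2*x - y - 1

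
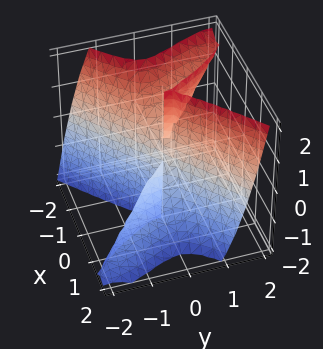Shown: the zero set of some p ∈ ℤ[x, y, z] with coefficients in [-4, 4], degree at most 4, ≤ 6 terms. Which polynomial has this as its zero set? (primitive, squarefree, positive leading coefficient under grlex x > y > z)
Degree: a generic line meets the surface in up to 3 points, so deg p = 3.
Observable constraints: it crosses the y-axis at the gridline y = 0; it meets the x-axis at x = 0 (among the integer gridlines); the visible z-axis segment lies entirely on the surface.
The integer polynomial consistent with all of this is the stated p.

3*x^3 + 2*x^2*z - 3*x*y^2 - 2*y^3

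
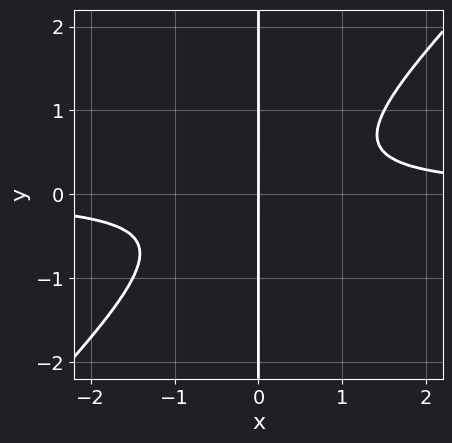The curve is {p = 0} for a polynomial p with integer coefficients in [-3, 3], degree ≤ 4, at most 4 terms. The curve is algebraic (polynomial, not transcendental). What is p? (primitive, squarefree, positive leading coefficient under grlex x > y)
(a) The degree is 3 — no degree-2 curve has this shape.
(b) Observable constraints: the visible y-axis segment lies entirely on the curve; one x-axis crossing is at x = 0.
(c) These observations pin down the coefficients.

2*x^2*y - 2*x*y^2 - x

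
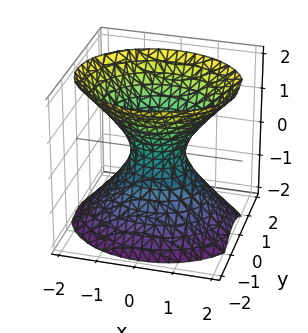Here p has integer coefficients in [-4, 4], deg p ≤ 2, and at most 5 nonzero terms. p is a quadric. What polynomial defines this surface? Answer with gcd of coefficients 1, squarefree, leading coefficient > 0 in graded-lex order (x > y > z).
2*x^2 + 3*y^2 - 2*z^2 - 1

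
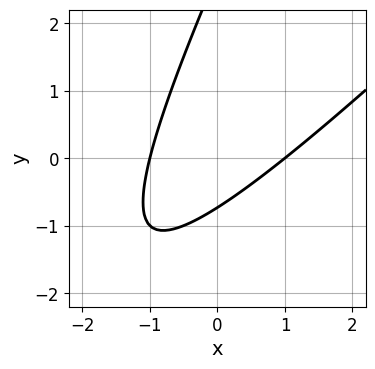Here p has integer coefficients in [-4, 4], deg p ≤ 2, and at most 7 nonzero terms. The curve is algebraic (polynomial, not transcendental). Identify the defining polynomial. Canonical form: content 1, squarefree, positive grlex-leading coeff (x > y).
(a) deg p = 2.
(b) Against the integer gridlines: among the integer gridlines, it crosses the x-axis at x ∈ {-1, 1}.
(c) Putting this together gives p.

2*x^2 - 3*x*y + y^2 - 2*y - 2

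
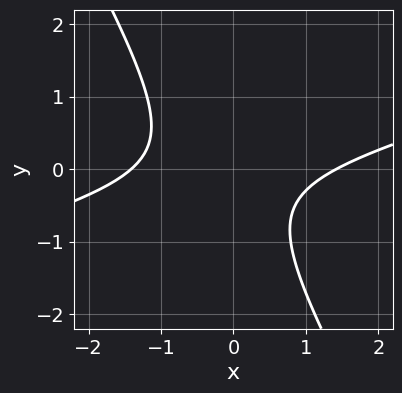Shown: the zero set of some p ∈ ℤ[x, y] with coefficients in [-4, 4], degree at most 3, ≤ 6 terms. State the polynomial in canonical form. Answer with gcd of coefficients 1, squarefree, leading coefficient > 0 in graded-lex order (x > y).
(a) deg p = 2.
(b) Reading off the gridlines: no y-intercept at any integer in the box.
(c) Assembling these constraints gives the stated polynomial.

x^2 - 3*x*y - 2*y^2 - y - 2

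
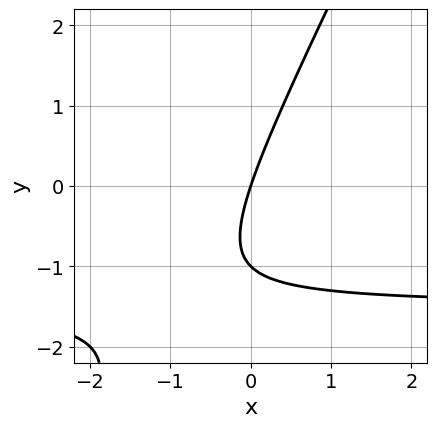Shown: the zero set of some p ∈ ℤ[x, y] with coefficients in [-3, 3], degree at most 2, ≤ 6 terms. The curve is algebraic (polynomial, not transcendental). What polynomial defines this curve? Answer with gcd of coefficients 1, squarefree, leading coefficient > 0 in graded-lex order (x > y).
(a) The degree is 2 — a generic line meets the curve in up to 2 points.
(b) Checking where it meets the axes: one x-axis crossing is at x = 0; the y-axis gridline crossings are at y ∈ {-1, 0}.
(c) Matching integer coefficients to the picture gives p.

2*x*y - y^2 + 3*x - y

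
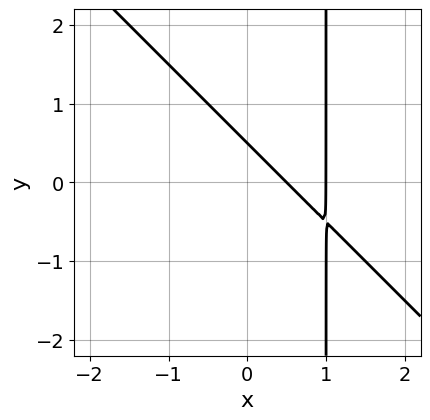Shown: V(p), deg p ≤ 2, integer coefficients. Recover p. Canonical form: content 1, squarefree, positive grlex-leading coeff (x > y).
First, deg p = 2.
Then, from the axis intercepts and sections: it crosses the x-axis at the gridline x = 1.
Finally, putting this together gives p.

2*x^2 + 2*x*y - 3*x - 2*y + 1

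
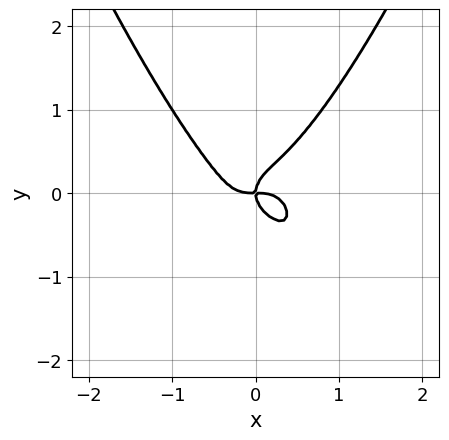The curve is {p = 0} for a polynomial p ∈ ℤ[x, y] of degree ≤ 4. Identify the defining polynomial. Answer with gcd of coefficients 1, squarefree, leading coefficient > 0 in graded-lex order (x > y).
(a) Degree: no degree-3 curve has this shape, so deg p = 4.
(b) Observable constraints: it crosses the y-axis at the gridline y = 0; it crosses the x-axis at the gridline x = 0.
(c) Assembling these constraints gives the stated polynomial.

3*x^4 - 2*y^3 + x*y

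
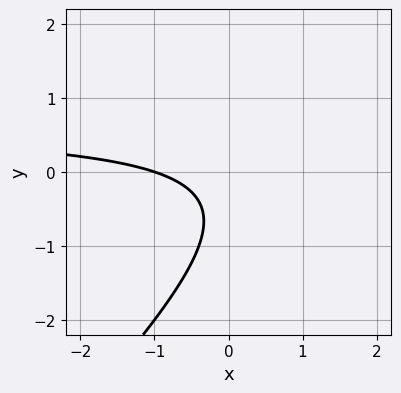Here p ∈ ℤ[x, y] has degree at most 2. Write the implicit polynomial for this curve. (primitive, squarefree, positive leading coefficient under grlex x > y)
1. Degree: no degree-1 curve has this shape, so deg p = 2.
2. Observable constraints: no y-intercept at any integer in the box; it meets the x-axis at x = -1 (among the integer gridlines).
3. Matching integer coefficients to the picture gives p.

3*x*y - 3*y^2 - 2*x - 3*y - 2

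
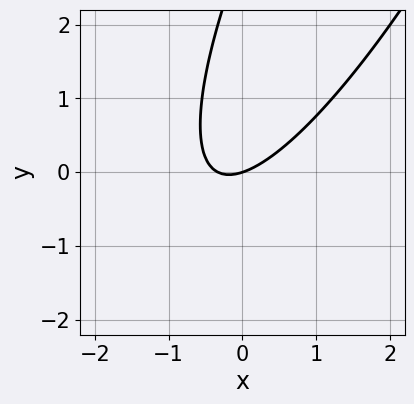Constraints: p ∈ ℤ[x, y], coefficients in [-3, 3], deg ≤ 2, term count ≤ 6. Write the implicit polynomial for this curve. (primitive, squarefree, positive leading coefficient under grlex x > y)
First, the degree is 2 — the shape is more complex than any degree-1 curve.
Next, against the integer gridlines: it crosses the y-axis at the gridline y = 0; one x-axis crossing is at x = 0.
Finally, the integer polynomial consistent with all of this is the stated p.

3*x^2 - 3*x*y + y^2 + x - 3*y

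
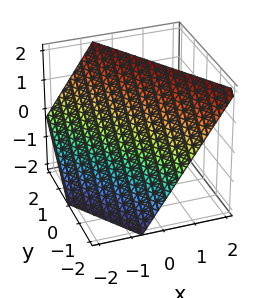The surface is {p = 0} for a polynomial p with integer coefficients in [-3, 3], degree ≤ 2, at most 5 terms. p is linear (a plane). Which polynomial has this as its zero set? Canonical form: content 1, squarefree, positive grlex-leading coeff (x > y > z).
1. The degree is 1 — every cross-section is a straight line — this is a plane.
2. From the visible intercepts: one z-axis crossing is at z = 1; it meets the y-axis at y = -1 (among the integer gridlines).
3. The integer polynomial consistent with all of this is the stated p.

3*x + 2*y - 2*z + 2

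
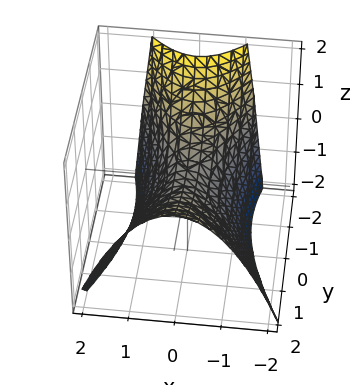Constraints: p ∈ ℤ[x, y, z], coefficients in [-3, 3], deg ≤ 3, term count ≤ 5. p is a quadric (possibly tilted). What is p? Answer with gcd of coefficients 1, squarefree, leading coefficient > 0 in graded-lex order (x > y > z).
(a) Degree: a generic line meets the surface in up to 2 points, so deg p = 2.
(b) Checking where it meets the axes: it meets the z-axis at z = 0 (among the integer gridlines); it crosses the y-axis at the gridline y = 0; one x-axis crossing is at x = 0.
(c) Matching integer coefficients to the picture gives p.

3*x^2 - y^2 + y*z + 3*z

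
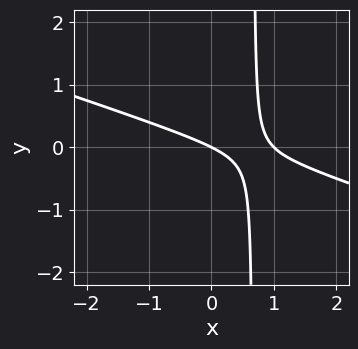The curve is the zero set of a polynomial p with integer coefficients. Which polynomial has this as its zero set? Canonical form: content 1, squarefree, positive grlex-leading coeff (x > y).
(a) The degree is 2 — the shape is more complex than any degree-1 curve.
(b) Observable constraints: it crosses the y-axis at the gridline y = 0; the x-axis gridline crossings are at x ∈ {0, 1}.
(c) Matching integer coefficients to the picture gives p.

x^2 + 3*x*y - x - 2*y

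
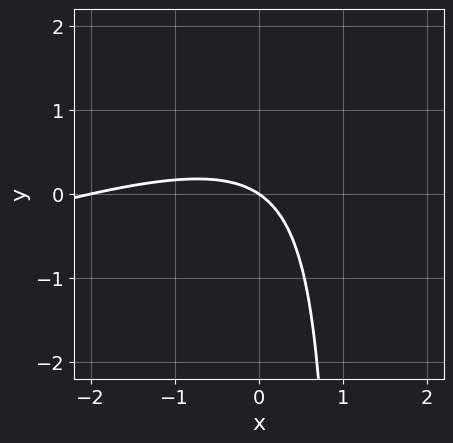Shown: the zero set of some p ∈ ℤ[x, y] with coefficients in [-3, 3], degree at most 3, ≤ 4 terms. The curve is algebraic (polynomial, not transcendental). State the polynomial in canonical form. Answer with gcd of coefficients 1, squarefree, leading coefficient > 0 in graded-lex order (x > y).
x^2 - 3*x*y + 2*x + 3*y

deg p = 2.
From the axis intercepts and sections: one y-axis crossing is at y = 0; the x-axis gridline crossings are at x ∈ {-2, 0}.
These observations pin down the coefficients.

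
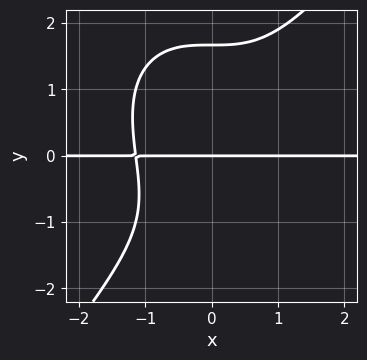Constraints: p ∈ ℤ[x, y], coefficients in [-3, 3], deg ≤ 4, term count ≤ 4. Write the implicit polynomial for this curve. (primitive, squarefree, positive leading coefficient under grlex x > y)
2*x^3*y - y^4 + y^2 + 3*y

(a) The degree is 4 — no degree-3 curve has this shape.
(b) Observable constraints: every point of the x-axis in the box is on the curve; it crosses the y-axis at the gridline y = 0.
(c) The integer polynomial consistent with all of this is the stated p.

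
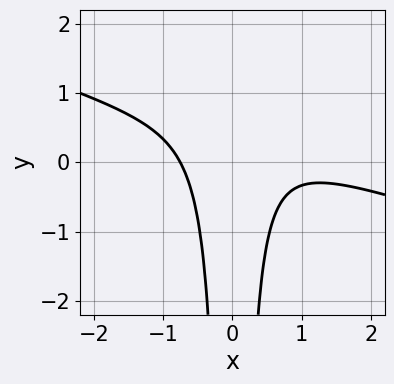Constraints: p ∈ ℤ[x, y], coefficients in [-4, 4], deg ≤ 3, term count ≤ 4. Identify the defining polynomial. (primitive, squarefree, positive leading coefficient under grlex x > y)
deg p = 3. No degree-2 curve has this shape.
Against the integer gridlines: the curve avoids every integer y-axis point in the box.
Putting this together gives p.

x^3 + 3*x^2*y - x^2 + 1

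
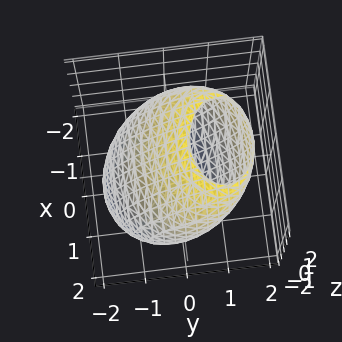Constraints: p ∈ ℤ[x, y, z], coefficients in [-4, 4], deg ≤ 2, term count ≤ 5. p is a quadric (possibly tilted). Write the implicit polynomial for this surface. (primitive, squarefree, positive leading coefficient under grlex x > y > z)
x^2 + 2*y^2 - 2*y*z + z^2 - 3

(a) Degree: a generic line meets the surface in up to 2 points, so deg p = 2.
(b) Matching integer coefficients to the picture gives p.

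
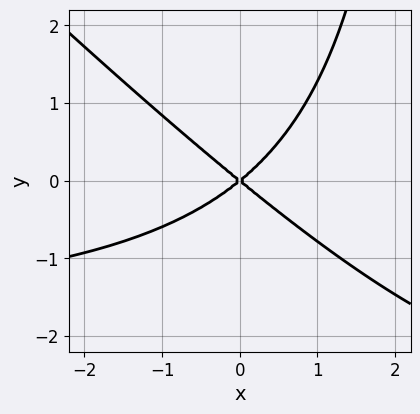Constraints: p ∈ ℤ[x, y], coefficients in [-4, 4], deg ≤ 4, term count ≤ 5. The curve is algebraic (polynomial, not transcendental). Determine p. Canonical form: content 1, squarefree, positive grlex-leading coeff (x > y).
(a) Degree: no degree-2 curve has this shape, so deg p = 3.
(b) Against the integer gridlines: it meets the x-axis at x = 0 (among the integer gridlines); it meets the y-axis at y = 0 (among the integer gridlines).
(c) Fitting integer coefficients to these (and the overall shape) gives p.

x^2*y + x*y^2 + 2*x^2 - 3*y^2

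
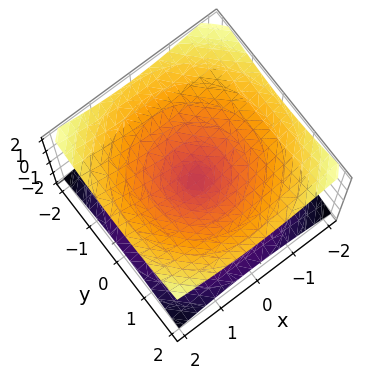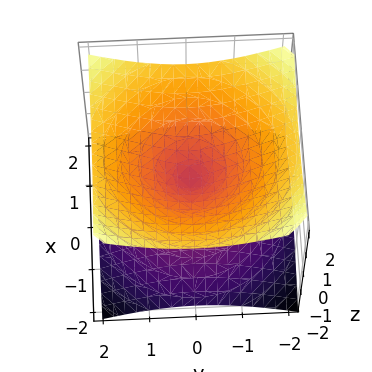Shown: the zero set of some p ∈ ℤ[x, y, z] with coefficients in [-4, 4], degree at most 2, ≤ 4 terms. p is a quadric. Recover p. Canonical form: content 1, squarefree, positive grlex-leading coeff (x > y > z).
(a) The degree is 2 — a double cone through the origin; a quadric.
(b) Symmetries: the z ↦ −z reflection is a symmetry, so z appears only in even powers; the surface is invariant under rotation about z: p = q(x² + y², z).
(c) Checking where it meets the axes: one y-axis crossing is at y = 0; it meets the x-axis at x = 0 (among the integer gridlines).
(d) These observations pin down the coefficients.

x^2 + y^2 - 2*z^2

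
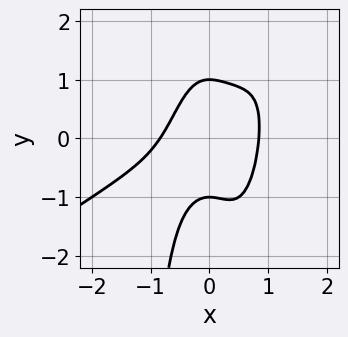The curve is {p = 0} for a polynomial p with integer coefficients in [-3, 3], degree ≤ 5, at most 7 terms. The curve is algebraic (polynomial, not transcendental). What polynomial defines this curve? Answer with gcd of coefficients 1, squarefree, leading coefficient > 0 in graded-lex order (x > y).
(a) The degree is 4 — the shape is more complex than any degree-3 curve.
(b) From the visible intercepts: the y-axis gridline crossings are at y ∈ {-1, 1}.
(c) Assembling these constraints gives the stated polynomial.

2*x^4 - 3*x^3*y + 2*x^2*y + y^2 - 1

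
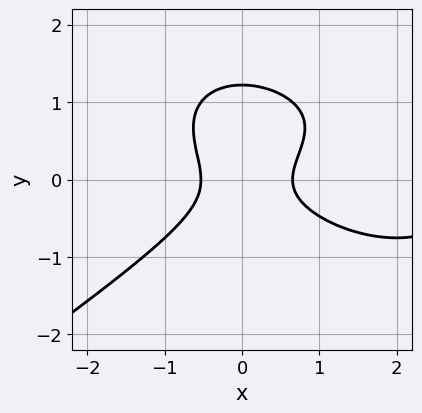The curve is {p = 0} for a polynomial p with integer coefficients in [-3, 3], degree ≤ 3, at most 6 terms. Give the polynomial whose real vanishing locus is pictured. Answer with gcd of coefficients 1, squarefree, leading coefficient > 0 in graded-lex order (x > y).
(a) Degree: a generic line meets the curve in up to 3 points, so deg p = 3.
(b) Matching integer coefficients to the picture gives p.

x^3 - 3*y^3 - 3*x^2 + 3*y^2 + 1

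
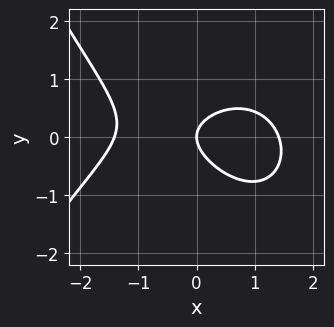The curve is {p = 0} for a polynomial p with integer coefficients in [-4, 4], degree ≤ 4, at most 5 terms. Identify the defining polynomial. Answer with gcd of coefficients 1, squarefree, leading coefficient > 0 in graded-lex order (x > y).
deg p = 3. No degree-2 curve has this shape.
From the axis intercepts and sections: one y-axis crossing is at y = 0; one x-axis crossing is at x = 0.
Solving for integer coefficients yields p as stated.

x^3 + x*y + 3*y^2 - 2*x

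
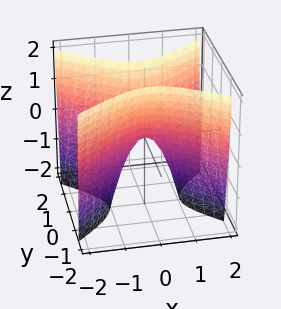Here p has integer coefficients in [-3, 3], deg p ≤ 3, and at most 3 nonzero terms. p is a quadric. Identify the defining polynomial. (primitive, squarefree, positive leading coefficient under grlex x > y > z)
Degree: a hyperbolic paraboloid; a quadric, so deg p = 2.
Symmetries: mirror symmetry x ↦ −x ⇒ only even powers of x; mirror symmetry y ↦ −y ⇒ only even powers of y.
Observable constraints: one z-axis crossing is at z = 0; it crosses the x-axis at the gridline x = 0; it meets the y-axis at y = 0 (among the integer gridlines).
Solving for integer coefficients yields p as stated.

2*x^2 - 3*y^2 + z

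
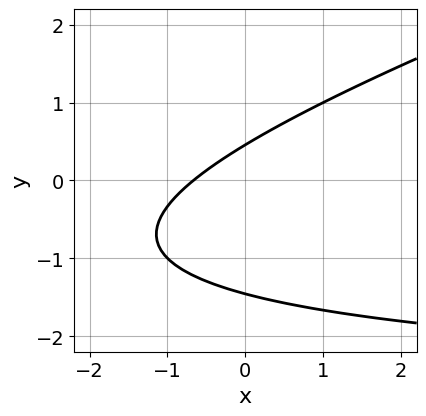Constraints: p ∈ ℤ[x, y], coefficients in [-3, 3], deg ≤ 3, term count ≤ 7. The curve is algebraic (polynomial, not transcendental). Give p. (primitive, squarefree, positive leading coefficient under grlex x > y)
x*y - 3*y^2 + 3*x - 3*y + 2

(a) The degree is 2 — a generic line meets the curve in up to 2 points.
(b) Putting this together gives p.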